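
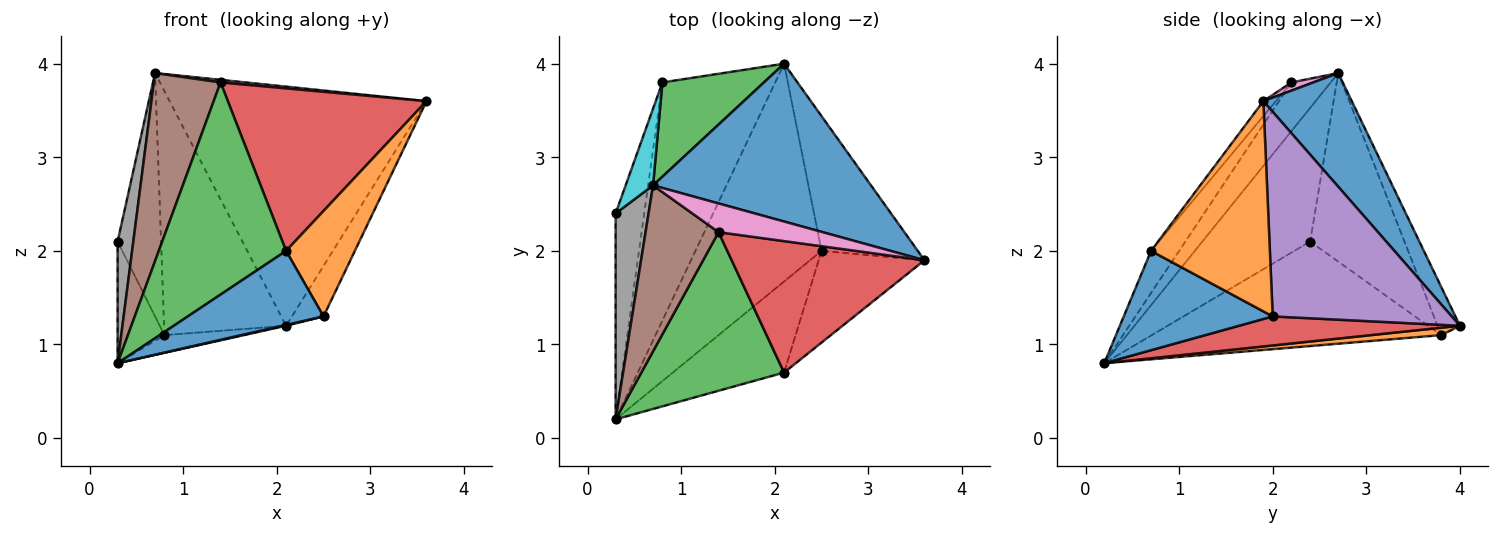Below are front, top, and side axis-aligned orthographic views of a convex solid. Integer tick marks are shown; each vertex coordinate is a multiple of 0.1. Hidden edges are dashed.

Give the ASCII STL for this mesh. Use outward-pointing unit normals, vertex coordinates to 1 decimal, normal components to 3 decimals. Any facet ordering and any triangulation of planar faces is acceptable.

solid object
 facet normal 0.276 0.802 0.529
  outer loop
   vertex 0.7 2.7 3.9
   vertex 3.6 1.9 3.6
   vertex 2.1 4.0 1.2
  endloop
 endfacet
 facet normal 0.065 0.074 -0.995
  outer loop
   vertex 0.8 3.8 1.1
   vertex 2.1 4.0 1.2
   vertex 0.3 0.2 0.8
  endloop
 endfacet
 facet normal -0.169 0.919 0.355
  outer loop
   vertex 0.8 3.8 1.1
   vertex 0.7 2.7 3.9
   vertex 2.1 4.0 1.2
  endloop
 endfacet
 facet normal 0.225 -0.004 -0.974
  outer loop
   vertex 2.5 2.0 1.3
   vertex 0.3 0.2 0.8
   vertex 2.1 4.0 1.2
  endloop
 endfacet
 facet normal 0.894 0.158 -0.420
  outer loop
   vertex 2.5 2.0 1.3
   vertex 2.1 4.0 1.2
   vertex 3.6 1.9 3.6
  endloop
 endfacet
 facet normal -0.404 -0.686 0.605
  outer loop
   vertex 1.4 2.2 3.8
   vertex 0.7 2.7 3.9
   vertex 0.3 0.2 0.8
  endloop
 endfacet
 facet normal 0.078 -0.089 0.993
  outer loop
   vertex 1.4 2.2 3.8
   vertex 3.6 1.9 3.6
   vertex 0.7 2.7 3.9
  endloop
 endfacet
 facet normal -0.961 -0.140 0.237
  outer loop
   vertex 0.3 2.4 2.1
   vertex 0.3 0.2 0.8
   vertex 0.7 2.7 3.9
  endloop
 endfacet
 facet normal -0.953 0.154 -0.261
  outer loop
   vertex 0.3 2.4 2.1
   vertex 0.8 3.8 1.1
   vertex 0.3 0.2 0.8
  endloop
 endfacet
 facet normal -0.900 0.415 0.131
  outer loop
   vertex 0.3 2.4 2.1
   vertex 0.7 2.7 3.9
   vertex 0.8 3.8 1.1
  endloop
 endfacet
 facet normal 0.569 -0.519 -0.638
  outer loop
   vertex 2.1 0.7 2.0
   vertex 0.3 0.2 0.8
   vertex 2.5 2.0 1.3
  endloop
 endfacet
 facet normal 0.793 -0.459 -0.399
  outer loop
   vertex 2.1 0.7 2.0
   vertex 2.5 2.0 1.3
   vertex 3.6 1.9 3.6
  endloop
 endfacet
 facet normal -0.174 -0.789 0.590
  outer loop
   vertex 2.1 0.7 2.0
   vertex 1.4 2.2 3.8
   vertex 0.3 0.2 0.8
  endloop
 endfacet
 facet normal -0.049 -0.777 0.628
  outer loop
   vertex 2.1 0.7 2.0
   vertex 3.6 1.9 3.6
   vertex 1.4 2.2 3.8
  endloop
 endfacet
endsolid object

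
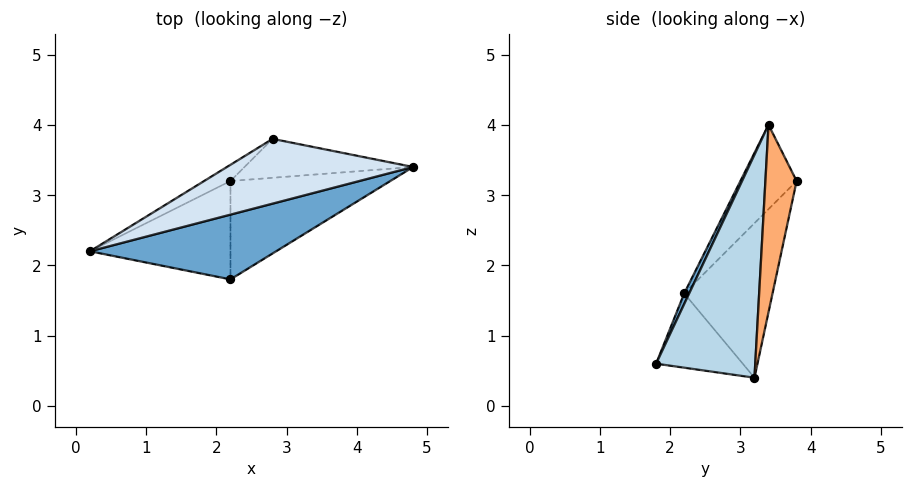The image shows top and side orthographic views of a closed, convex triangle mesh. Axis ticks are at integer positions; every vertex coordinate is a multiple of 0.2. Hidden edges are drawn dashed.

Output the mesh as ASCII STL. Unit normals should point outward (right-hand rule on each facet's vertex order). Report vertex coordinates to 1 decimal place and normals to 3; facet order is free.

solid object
 facet normal 0.023 -0.911 0.411
  outer loop
   vertex 2.2 1.8 0.6
   vertex 4.8 3.4 4.0
   vertex 0.2 2.2 1.6
  endloop
 endfacet
 facet normal -0.464 -0.125 -0.877
  outer loop
   vertex 2.2 3.2 0.4
   vertex 2.2 1.8 0.6
   vertex 0.2 2.2 1.6
  endloop
 endfacet
 facet normal 0.810 -0.083 -0.580
  outer loop
   vertex 2.2 3.2 0.4
   vertex 4.8 3.4 4.0
   vertex 2.2 1.8 0.6
  endloop
 endfacet
 facet normal -0.401 -0.234 0.886
  outer loop
   vertex 2.8 3.8 3.2
   vertex 0.2 2.2 1.6
   vertex 4.8 3.4 4.0
  endloop
 endfacet
 facet normal -0.485 0.871 -0.083
  outer loop
   vertex 2.8 3.8 3.2
   vertex 2.2 3.2 0.4
   vertex 0.2 2.2 1.6
  endloop
 endfacet
 facet normal 0.288 0.922 -0.259
  outer loop
   vertex 2.8 3.8 3.2
   vertex 4.8 3.4 4.0
   vertex 2.2 3.2 0.4
  endloop
 endfacet
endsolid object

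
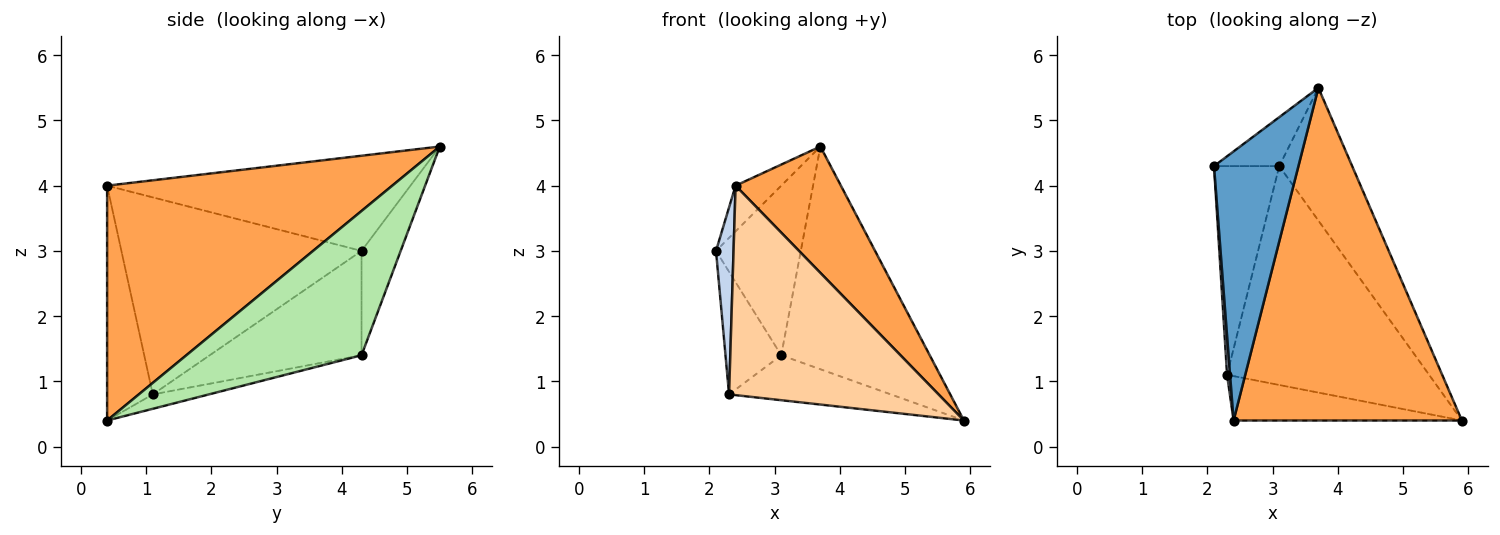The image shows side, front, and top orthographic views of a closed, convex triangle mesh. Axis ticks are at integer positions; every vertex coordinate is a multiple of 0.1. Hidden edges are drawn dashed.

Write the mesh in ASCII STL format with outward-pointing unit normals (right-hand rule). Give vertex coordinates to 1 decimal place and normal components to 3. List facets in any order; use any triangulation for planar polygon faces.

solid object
 facet normal -0.743 0.112 0.659
  outer loop
   vertex 2.4 0.4 4.0
   vertex 3.7 5.5 4.6
   vertex 2.1 4.3 3.0
  endloop
 endfacet
 facet normal -0.997 -0.073 0.015
  outer loop
   vertex 2.4 0.4 4.0
   vertex 2.1 4.3 3.0
   vertex 2.3 1.1 0.8
  endloop
 endfacet
 facet normal 0.693 -0.256 0.674
  outer loop
   vertex 2.4 0.4 4.0
   vertex 5.9 0.4 0.4
   vertex 3.7 5.5 4.6
  endloop
 endfacet
 facet normal -0.209 -0.957 -0.203
  outer loop
   vertex 2.4 0.4 4.0
   vertex 2.3 1.1 0.8
   vertex 5.9 0.4 0.4
  endloop
 endfacet
 facet normal -0.405 0.878 -0.253
  outer loop
   vertex 3.1 4.3 1.4
   vertex 2.1 4.3 3.0
   vertex 3.7 5.5 4.6
  endloop
 endfacet
 facet normal 0.712 0.603 -0.360
  outer loop
   vertex 3.1 4.3 1.4
   vertex 3.7 5.5 4.6
   vertex 5.9 0.4 0.4
  endloop
 endfacet
 facet normal -0.810 0.297 -0.506
  outer loop
   vertex 3.1 4.3 1.4
   vertex 2.3 1.1 0.8
   vertex 2.1 4.3 3.0
  endloop
 endfacet
 facet normal -0.070 0.201 -0.977
  outer loop
   vertex 3.1 4.3 1.4
   vertex 5.9 0.4 0.4
   vertex 2.3 1.1 0.8
  endloop
 endfacet
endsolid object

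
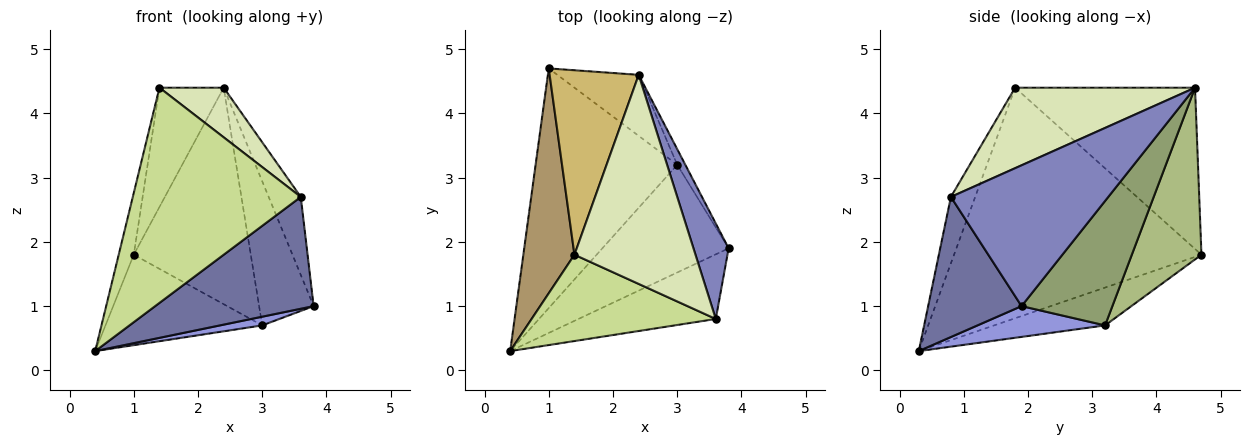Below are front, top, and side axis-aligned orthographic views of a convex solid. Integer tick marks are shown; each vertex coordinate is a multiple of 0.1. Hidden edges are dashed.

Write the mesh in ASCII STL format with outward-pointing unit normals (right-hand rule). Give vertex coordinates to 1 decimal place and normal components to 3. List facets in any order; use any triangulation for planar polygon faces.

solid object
 facet normal 0.455 -0.771 -0.446
  outer loop
   vertex 3.6 0.8 2.7
   vertex 0.4 0.3 0.3
   vertex 3.8 1.9 1.0
  endloop
 endfacet
 facet normal 0.952 0.194 0.238
  outer loop
   vertex 3.6 0.8 2.7
   vertex 3.8 1.9 1.0
   vertex 2.4 4.6 4.4
  endloop
 endfacet
 facet normal 0.236 -0.078 -0.969
  outer loop
   vertex 3.0 3.2 0.7
   vertex 3.8 1.9 1.0
   vertex 0.4 0.3 0.3
  endloop
 endfacet
 facet normal -0.242 0.342 -0.908
  outer loop
   vertex 3.0 3.2 0.7
   vertex 0.4 0.3 0.3
   vertex 1.0 4.7 1.8
  endloop
 endfacet
 facet normal 0.856 0.514 -0.056
  outer loop
   vertex 3.0 3.2 0.7
   vertex 2.4 4.6 4.4
   vertex 3.8 1.9 1.0
  endloop
 endfacet
 facet normal 0.497 0.835 -0.235
  outer loop
   vertex 3.0 3.2 0.7
   vertex 1.0 4.7 1.8
   vertex 2.4 4.6 4.4
  endloop
 endfacet
 facet normal -0.133 -0.920 0.369
  outer loop
   vertex 1.4 1.8 4.4
   vertex 0.4 0.3 0.3
   vertex 3.6 0.8 2.7
  endloop
 endfacet
 facet normal 0.543 -0.194 0.817
  outer loop
   vertex 1.4 1.8 4.4
   vertex 3.6 0.8 2.7
   vertex 2.4 4.6 4.4
  endloop
 endfacet
 facet normal -0.975 0.059 0.216
  outer loop
   vertex 1.4 1.8 4.4
   vertex 1.0 4.7 1.8
   vertex 0.4 0.3 0.3
  endloop
 endfacet
 facet normal -0.836 0.298 0.461
  outer loop
   vertex 1.4 1.8 4.4
   vertex 2.4 4.6 4.4
   vertex 1.0 4.7 1.8
  endloop
 endfacet
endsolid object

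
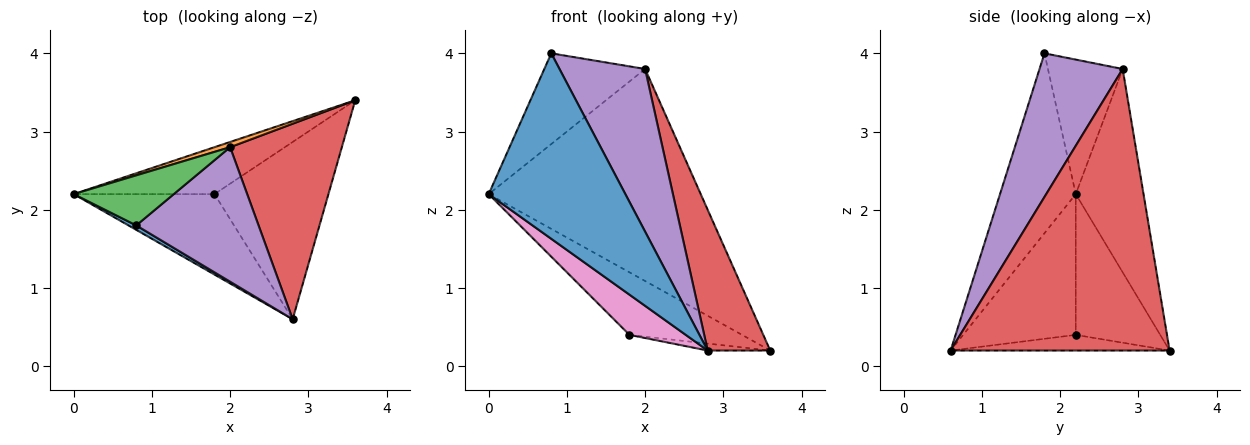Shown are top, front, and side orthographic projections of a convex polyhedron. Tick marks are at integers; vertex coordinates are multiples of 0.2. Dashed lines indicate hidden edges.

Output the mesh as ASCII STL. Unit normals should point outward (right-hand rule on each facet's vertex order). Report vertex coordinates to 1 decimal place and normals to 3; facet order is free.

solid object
 facet normal -0.485 -0.874 0.021
  outer loop
   vertex 0.8 1.8 4.0
   vertex 0.0 2.2 2.2
   vertex 2.8 0.6 0.2
  endloop
 endfacet
 facet normal -0.304 0.952 0.023
  outer loop
   vertex 2.0 2.8 3.8
   vertex 3.6 3.4 0.2
   vertex 0.0 2.2 2.2
  endloop
 endfacet
 facet normal -0.544 0.734 0.405
  outer loop
   vertex 2.0 2.8 3.8
   vertex 0.0 2.2 2.2
   vertex 0.8 1.8 4.0
  endloop
 endfacet
 facet normal 0.898 -0.257 0.356
  outer loop
   vertex 2.0 2.8 3.8
   vertex 2.8 0.6 0.2
   vertex 3.6 3.4 0.2
  endloop
 endfacet
 facet normal 0.599 -0.617 0.510
  outer loop
   vertex 2.0 2.8 3.8
   vertex 0.8 1.8 4.0
   vertex 2.8 0.6 0.2
  endloop
 endfacet
 facet normal -0.514 0.686 -0.514
  outer loop
   vertex 1.8 2.2 0.4
   vertex 0.0 2.2 2.2
   vertex 3.6 3.4 0.2
  endloop
 endfacet
 facet normal -0.667 -0.333 -0.667
  outer loop
   vertex 1.8 2.2 0.4
   vertex 2.8 0.6 0.2
   vertex 0.0 2.2 2.2
  endloop
 endfacet
 facet normal -0.136 0.039 -0.990
  outer loop
   vertex 1.8 2.2 0.4
   vertex 3.6 3.4 0.2
   vertex 2.8 0.6 0.2
  endloop
 endfacet
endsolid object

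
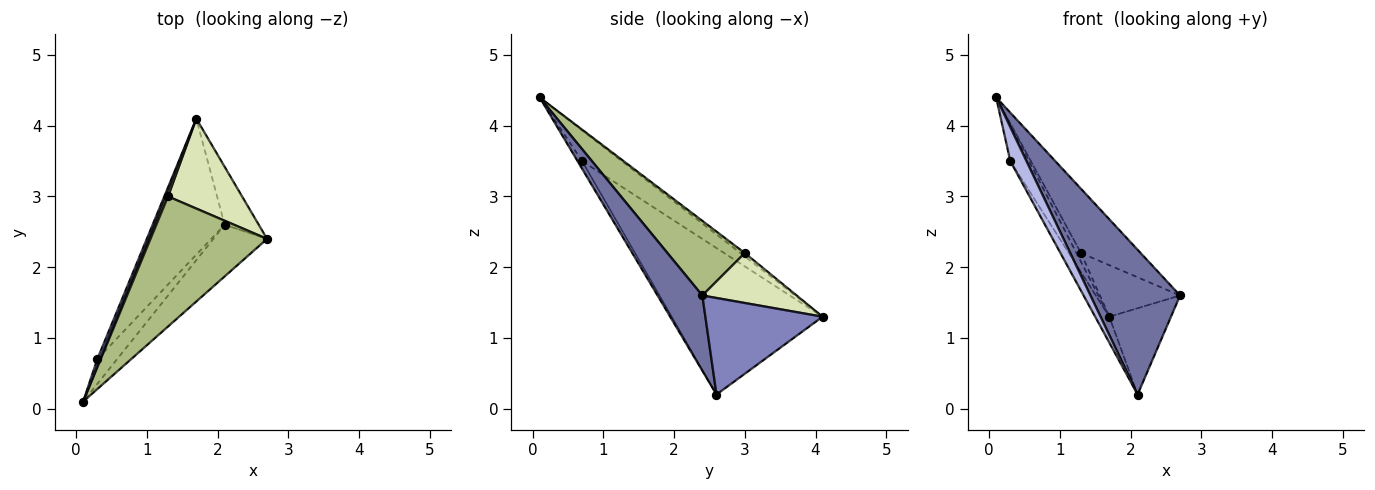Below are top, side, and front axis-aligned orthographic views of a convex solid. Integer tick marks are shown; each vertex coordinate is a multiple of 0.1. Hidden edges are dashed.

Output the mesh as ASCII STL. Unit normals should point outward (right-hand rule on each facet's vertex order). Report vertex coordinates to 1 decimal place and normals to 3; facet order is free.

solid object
 facet normal 0.426 -0.852 -0.304
  outer loop
   vertex 2.1 2.6 0.2
   vertex 2.7 2.4 1.6
   vertex 0.1 0.1 4.4
  endloop
 endfacet
 facet normal 0.845 0.444 -0.299
  outer loop
   vertex 2.1 2.6 0.2
   vertex 1.7 4.1 1.3
   vertex 2.7 2.4 1.6
  endloop
 endfacet
 facet normal -0.901 0.425 0.083
  outer loop
   vertex 0.3 0.7 3.5
   vertex 0.1 0.1 4.4
   vertex 1.7 4.1 1.3
  endloop
 endfacet
 facet normal -0.222 -0.788 -0.575
  outer loop
   vertex 0.3 0.7 3.5
   vertex 2.1 2.6 0.2
   vertex 0.1 0.1 4.4
  endloop
 endfacet
 facet normal -0.894 0.084 -0.440
  outer loop
   vertex 0.3 0.7 3.5
   vertex 1.7 4.1 1.3
   vertex 2.1 2.6 0.2
  endloop
 endfacet
 facet normal 0.498 0.384 0.778
  outer loop
   vertex 1.3 3.0 2.2
   vertex 0.1 0.1 4.4
   vertex 2.7 2.4 1.6
  endloop
 endfacet
 facet normal -0.596 0.627 0.502
  outer loop
   vertex 1.3 3.0 2.2
   vertex 1.7 4.1 1.3
   vertex 0.1 0.1 4.4
  endloop
 endfacet
 facet normal 0.505 0.429 0.749
  outer loop
   vertex 1.3 3.0 2.2
   vertex 2.7 2.4 1.6
   vertex 1.7 4.1 1.3
  endloop
 endfacet
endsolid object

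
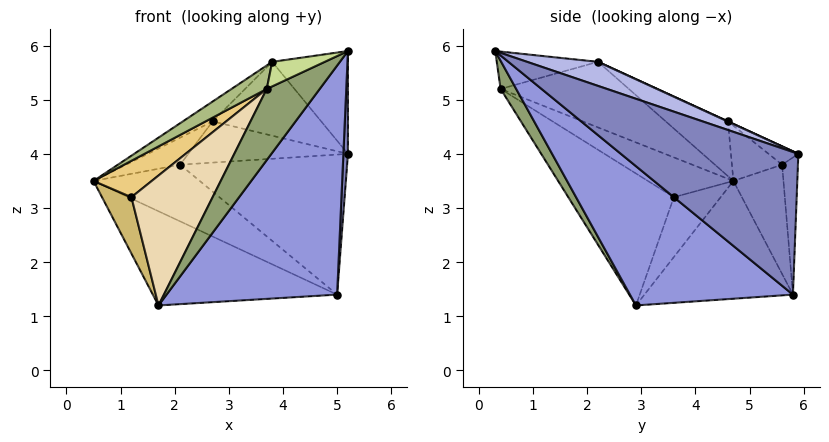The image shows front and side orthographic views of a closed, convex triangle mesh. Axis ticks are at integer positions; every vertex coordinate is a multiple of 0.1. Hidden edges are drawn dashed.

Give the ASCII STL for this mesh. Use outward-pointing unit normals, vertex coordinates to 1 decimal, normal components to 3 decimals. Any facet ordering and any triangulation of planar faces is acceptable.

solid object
 facet normal -0.458 0.568 -0.684
  outer loop
   vertex 5.0 5.8 1.4
   vertex 1.7 2.9 1.2
   vertex 0.5 4.7 3.5
  endloop
 endfacet
 facet normal 0.997 -0.026 -0.076
  outer loop
   vertex 5.0 5.8 1.4
   vertex 5.2 5.9 4.0
   vertex 5.2 0.3 5.9
  endloop
 endfacet
 facet normal 0.510 -0.534 -0.675
  outer loop
   vertex 5.0 5.8 1.4
   vertex 5.2 0.3 5.9
   vertex 1.7 2.9 1.2
  endloop
 endfacet
 facet normal 0.288 0.308 0.907
  outer loop
   vertex 3.8 2.2 5.7
   vertex 5.2 0.3 5.9
   vertex 5.2 5.9 4.0
  endloop
 endfacet
 facet normal 0.226 -0.771 -0.595
  outer loop
   vertex 3.7 0.4 5.2
   vertex 1.7 2.9 1.2
   vertex 5.2 0.3 5.9
  endloop
 endfacet
 facet normal -0.634 -0.174 0.753
  outer loop
   vertex 3.7 0.4 5.2
   vertex 3.8 2.2 5.7
   vertex 0.5 4.7 3.5
  endloop
 endfacet
 facet normal -0.425 -0.220 0.878
  outer loop
   vertex 3.7 0.4 5.2
   vertex 5.2 0.3 5.9
   vertex 3.8 2.2 5.7
  endloop
 endfacet
 facet normal -0.430 0.206 0.879
  outer loop
   vertex 2.7 4.6 4.6
   vertex 0.5 4.7 3.5
   vertex 3.8 2.2 5.7
  endloop
 endfacet
 facet normal 0.001 0.417 0.909
  outer loop
   vertex 2.7 4.6 4.6
   vertex 3.8 2.2 5.7
   vertex 5.2 5.9 4.0
  endloop
 endfacet
 facet normal -0.847 -0.532 -0.026
  outer loop
   vertex 1.2 3.6 3.2
   vertex 0.5 4.7 3.5
   vertex 1.7 2.9 1.2
  endloop
 endfacet
 facet normal -0.820 -0.558 0.132
  outer loop
   vertex 1.2 3.6 3.2
   vertex 3.7 0.4 5.2
   vertex 0.5 4.7 3.5
  endloop
 endfacet
 facet normal -0.793 -0.610 0.015
  outer loop
   vertex 1.2 3.6 3.2
   vertex 1.7 2.9 1.2
   vertex 3.7 0.4 5.2
  endloop
 endfacet
 facet normal -0.390 0.421 0.819
  outer loop
   vertex 2.1 5.6 3.8
   vertex 0.5 4.7 3.5
   vertex 2.7 4.6 4.6
  endloop
 endfacet
 facet normal -0.108 0.581 0.807
  outer loop
   vertex 2.1 5.6 3.8
   vertex 2.7 4.6 4.6
   vertex 5.2 5.9 4.0
  endloop
 endfacet
 facet normal -0.390 0.828 -0.403
  outer loop
   vertex 2.1 5.6 3.8
   vertex 5.0 5.8 1.4
   vertex 0.5 4.7 3.5
  endloop
 endfacet
 facet normal -0.094 0.995 -0.031
  outer loop
   vertex 2.1 5.6 3.8
   vertex 5.2 5.9 4.0
   vertex 5.0 5.8 1.4
  endloop
 endfacet
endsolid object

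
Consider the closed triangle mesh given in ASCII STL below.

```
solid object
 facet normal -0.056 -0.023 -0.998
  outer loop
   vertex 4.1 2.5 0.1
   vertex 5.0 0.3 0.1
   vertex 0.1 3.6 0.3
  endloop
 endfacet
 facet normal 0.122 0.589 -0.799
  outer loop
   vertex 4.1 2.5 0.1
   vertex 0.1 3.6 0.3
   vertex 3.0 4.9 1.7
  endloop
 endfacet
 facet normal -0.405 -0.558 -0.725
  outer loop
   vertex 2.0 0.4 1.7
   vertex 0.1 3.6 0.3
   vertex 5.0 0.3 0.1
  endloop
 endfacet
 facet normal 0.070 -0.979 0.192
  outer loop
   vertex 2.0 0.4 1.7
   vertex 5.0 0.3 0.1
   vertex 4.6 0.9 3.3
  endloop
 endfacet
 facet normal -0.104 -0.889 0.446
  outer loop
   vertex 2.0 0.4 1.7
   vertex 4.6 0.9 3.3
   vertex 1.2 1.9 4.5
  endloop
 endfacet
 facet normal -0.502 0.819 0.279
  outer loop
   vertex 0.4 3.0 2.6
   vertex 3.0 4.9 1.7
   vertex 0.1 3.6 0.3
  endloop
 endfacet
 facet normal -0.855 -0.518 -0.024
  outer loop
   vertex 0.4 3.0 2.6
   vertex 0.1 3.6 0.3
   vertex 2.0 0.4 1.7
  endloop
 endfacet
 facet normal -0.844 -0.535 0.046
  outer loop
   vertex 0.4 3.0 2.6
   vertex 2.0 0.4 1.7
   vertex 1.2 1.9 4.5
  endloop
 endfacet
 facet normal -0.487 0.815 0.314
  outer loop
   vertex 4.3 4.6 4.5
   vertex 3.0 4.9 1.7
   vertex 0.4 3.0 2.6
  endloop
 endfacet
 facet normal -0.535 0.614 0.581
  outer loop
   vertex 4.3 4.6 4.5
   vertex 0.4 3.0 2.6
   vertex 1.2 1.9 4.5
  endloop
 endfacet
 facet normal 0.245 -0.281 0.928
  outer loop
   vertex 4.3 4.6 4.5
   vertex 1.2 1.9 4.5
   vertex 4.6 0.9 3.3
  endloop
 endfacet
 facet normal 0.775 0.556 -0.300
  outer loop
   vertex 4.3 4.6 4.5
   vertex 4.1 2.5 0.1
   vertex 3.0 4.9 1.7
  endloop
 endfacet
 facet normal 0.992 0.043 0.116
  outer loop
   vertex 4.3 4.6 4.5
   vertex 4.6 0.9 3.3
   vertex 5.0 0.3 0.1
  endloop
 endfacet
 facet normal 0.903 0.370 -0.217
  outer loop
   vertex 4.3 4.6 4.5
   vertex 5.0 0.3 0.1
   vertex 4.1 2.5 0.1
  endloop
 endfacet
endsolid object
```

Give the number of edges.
21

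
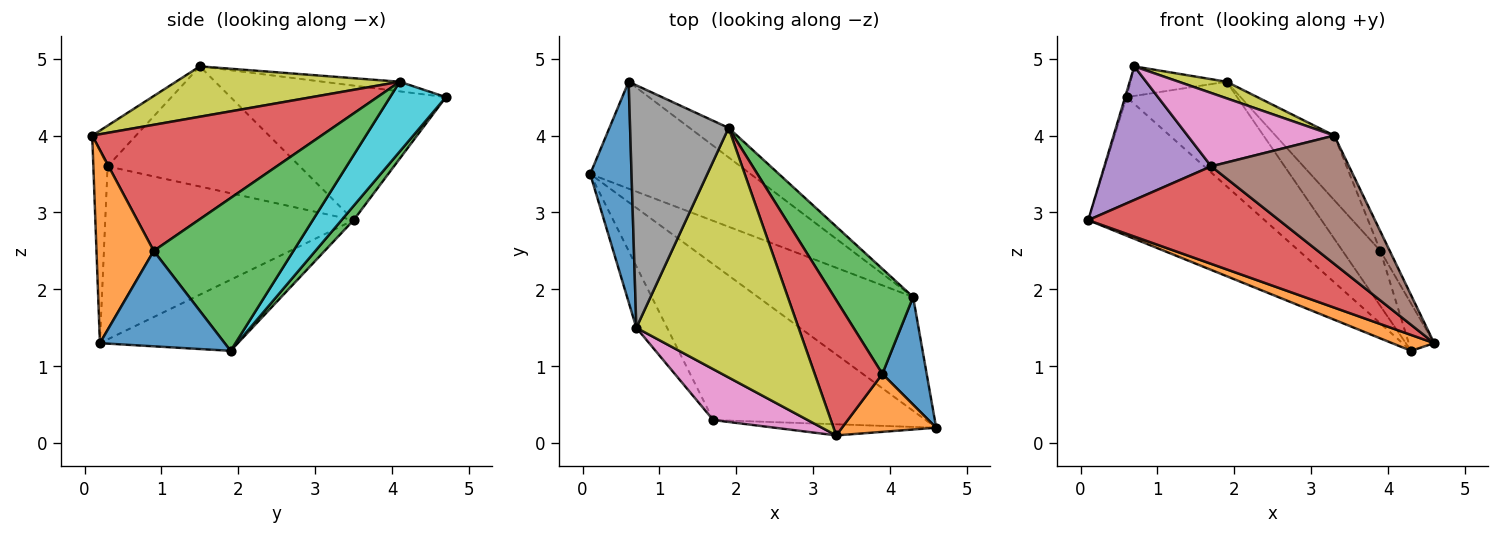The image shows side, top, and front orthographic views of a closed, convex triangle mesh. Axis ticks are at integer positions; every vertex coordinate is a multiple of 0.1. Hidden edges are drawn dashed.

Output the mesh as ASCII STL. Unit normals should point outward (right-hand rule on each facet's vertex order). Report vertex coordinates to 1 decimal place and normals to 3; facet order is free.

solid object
 facet normal -0.956 0.007 0.294
  outer loop
   vertex 0.7 1.5 4.9
   vertex 0.6 4.7 4.5
   vertex 0.1 3.5 2.9
  endloop
 endfacet
 facet normal -0.413 -0.126 -0.902
  outer loop
   vertex 4.3 1.9 1.2
   vertex 4.6 0.2 1.3
   vertex 0.1 3.5 2.9
  endloop
 endfacet
 facet normal 0.054 0.791 -0.610
  outer loop
   vertex 4.3 1.9 1.2
   vertex 0.1 3.5 2.9
   vertex 0.6 4.7 4.5
  endloop
 endfacet
 facet normal -0.568 -0.437 -0.697
  outer loop
   vertex 1.7 0.3 3.6
   vertex 0.1 3.5 2.9
   vertex 4.6 0.2 1.3
  endloop
 endfacet
 facet normal -0.853 -0.474 -0.218
  outer loop
   vertex 1.7 0.3 3.6
   vertex 0.7 1.5 4.9
   vertex 0.1 3.5 2.9
  endloop
 endfacet
 facet normal -0.102 -0.991 -0.086
  outer loop
   vertex 3.3 0.1 4.0
   vertex 1.7 0.3 3.6
   vertex 4.6 0.2 1.3
  endloop
 endfacet
 facet normal -0.238 -0.798 0.554
  outer loop
   vertex 3.3 0.1 4.0
   vertex 0.7 1.5 4.9
   vertex 1.7 0.3 3.6
  endloop
 endfacet
 facet normal -0.096 0.120 0.988
  outer loop
   vertex 1.9 4.1 4.7
   vertex 0.6 4.7 4.5
   vertex 0.7 1.5 4.9
  endloop
 endfacet
 facet normal 0.296 -0.063 0.953
  outer loop
   vertex 1.9 4.1 4.7
   vertex 0.7 1.5 4.9
   vertex 3.3 0.1 4.0
  endloop
 endfacet
 facet normal 0.437 0.866 -0.244
  outer loop
   vertex 1.9 4.1 4.7
   vertex 4.3 1.9 1.2
   vertex 0.6 4.7 4.5
  endloop
 endfacet
 facet normal 0.892 0.182 0.414
  outer loop
   vertex 3.9 0.9 2.5
   vertex 4.6 0.2 1.3
   vertex 4.3 1.9 1.2
  endloop
 endfacet
 facet normal 0.889 0.146 0.434
  outer loop
   vertex 3.9 0.9 2.5
   vertex 3.3 0.1 4.0
   vertex 4.6 0.2 1.3
  endloop
 endfacet
 facet normal 0.864 0.234 0.446
  outer loop
   vertex 3.9 0.9 2.5
   vertex 4.3 1.9 1.2
   vertex 1.9 4.1 4.7
  endloop
 endfacet
 facet normal 0.860 0.220 0.461
  outer loop
   vertex 3.9 0.9 2.5
   vertex 1.9 4.1 4.7
   vertex 3.3 0.1 4.0
  endloop
 endfacet
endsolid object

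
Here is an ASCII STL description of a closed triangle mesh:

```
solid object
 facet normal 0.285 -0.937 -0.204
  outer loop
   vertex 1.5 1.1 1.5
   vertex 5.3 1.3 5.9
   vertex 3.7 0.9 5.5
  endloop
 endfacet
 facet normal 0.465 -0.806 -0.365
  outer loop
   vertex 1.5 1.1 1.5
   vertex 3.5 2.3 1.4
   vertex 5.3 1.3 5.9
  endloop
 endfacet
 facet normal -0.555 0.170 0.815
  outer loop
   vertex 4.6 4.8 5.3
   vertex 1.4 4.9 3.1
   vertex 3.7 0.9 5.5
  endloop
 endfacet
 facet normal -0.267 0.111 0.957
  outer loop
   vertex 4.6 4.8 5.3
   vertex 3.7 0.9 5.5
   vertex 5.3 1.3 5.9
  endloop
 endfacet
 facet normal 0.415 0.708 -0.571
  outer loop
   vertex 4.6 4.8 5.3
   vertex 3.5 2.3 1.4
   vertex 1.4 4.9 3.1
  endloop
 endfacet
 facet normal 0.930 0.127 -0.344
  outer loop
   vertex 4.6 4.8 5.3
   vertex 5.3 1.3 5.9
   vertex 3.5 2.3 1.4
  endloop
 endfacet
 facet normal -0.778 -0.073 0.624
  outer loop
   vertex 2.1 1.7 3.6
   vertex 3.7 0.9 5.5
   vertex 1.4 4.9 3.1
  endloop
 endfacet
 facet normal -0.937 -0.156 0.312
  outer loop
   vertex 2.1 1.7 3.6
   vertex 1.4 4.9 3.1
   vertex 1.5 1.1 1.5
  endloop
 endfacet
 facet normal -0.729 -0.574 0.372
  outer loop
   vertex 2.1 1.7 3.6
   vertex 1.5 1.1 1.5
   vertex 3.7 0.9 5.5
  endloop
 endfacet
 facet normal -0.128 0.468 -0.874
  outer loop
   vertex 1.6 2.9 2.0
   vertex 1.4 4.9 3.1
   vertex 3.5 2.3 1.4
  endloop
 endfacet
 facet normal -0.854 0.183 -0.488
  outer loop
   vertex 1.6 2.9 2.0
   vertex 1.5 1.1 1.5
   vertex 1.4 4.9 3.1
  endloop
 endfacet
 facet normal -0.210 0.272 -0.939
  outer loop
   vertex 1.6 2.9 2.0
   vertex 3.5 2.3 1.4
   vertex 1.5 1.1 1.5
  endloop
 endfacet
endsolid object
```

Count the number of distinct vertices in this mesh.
8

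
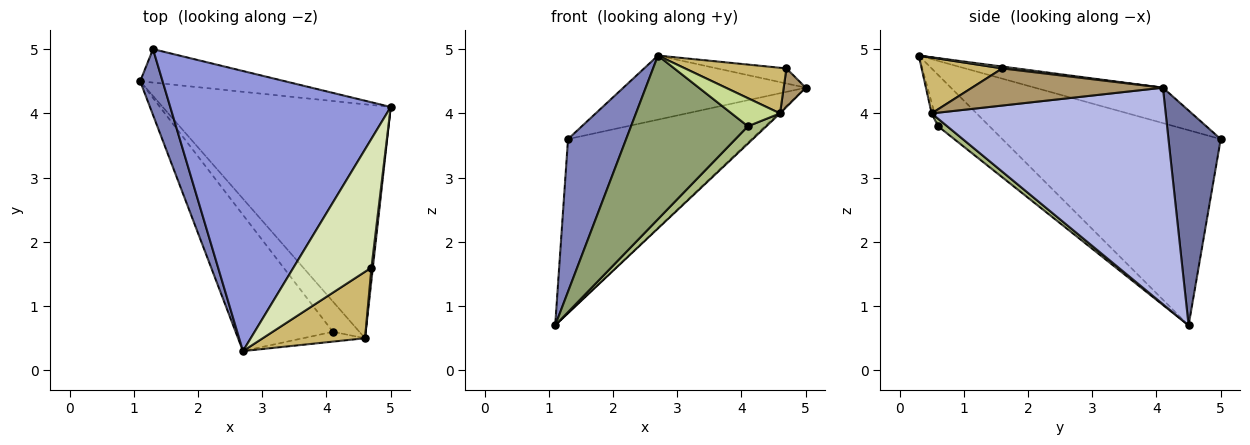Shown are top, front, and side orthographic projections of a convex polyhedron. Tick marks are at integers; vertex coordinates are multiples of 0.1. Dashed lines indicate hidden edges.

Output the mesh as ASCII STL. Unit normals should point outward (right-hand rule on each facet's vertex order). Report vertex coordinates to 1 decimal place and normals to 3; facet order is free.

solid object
 facet normal 0.269 0.946 -0.182
  outer loop
   vertex 1.3 5.0 3.6
   vertex 5.0 4.1 4.4
   vertex 1.1 4.5 0.7
  endloop
 endfacet
 facet normal -0.960 -0.256 0.110
  outer loop
   vertex 1.3 5.0 3.6
   vertex 1.1 4.5 0.7
   vertex 2.7 0.3 4.9
  endloop
 endfacet
 facet normal -0.155 0.220 0.963
  outer loop
   vertex 1.3 5.0 3.6
   vertex 2.7 0.3 4.9
   vertex 5.0 4.1 4.4
  endloop
 endfacet
 facet normal 0.688 0.004 -0.725
  outer loop
   vertex 4.6 0.5 4.0
   vertex 1.1 4.5 0.7
   vertex 5.0 4.1 4.4
  endloop
 endfacet
 facet normal -0.320 -0.728 -0.606
  outer loop
   vertex 4.1 0.6 3.8
   vertex 2.7 0.3 4.9
   vertex 1.1 4.5 0.7
  endloop
 endfacet
 facet normal 0.240 -0.484 -0.841
  outer loop
   vertex 4.1 0.6 3.8
   vertex 1.1 4.5 0.7
   vertex 4.6 0.5 4.0
  endloop
 endfacet
 facet normal -0.057 -0.943 -0.329
  outer loop
   vertex 4.1 0.6 3.8
   vertex 4.6 0.5 4.0
   vertex 2.7 0.3 4.9
  endloop
 endfacet
 facet normal 0.024 0.116 0.993
  outer loop
   vertex 4.7 1.6 4.7
   vertex 5.0 4.1 4.4
   vertex 2.7 0.3 4.9
  endloop
 endfacet
 facet normal 0.993 -0.115 0.038
  outer loop
   vertex 4.7 1.6 4.7
   vertex 4.6 0.5 4.0
   vertex 5.0 4.1 4.4
  endloop
 endfacet
 facet normal 0.410 -0.516 0.752
  outer loop
   vertex 4.7 1.6 4.7
   vertex 2.7 0.3 4.9
   vertex 4.6 0.5 4.0
  endloop
 endfacet
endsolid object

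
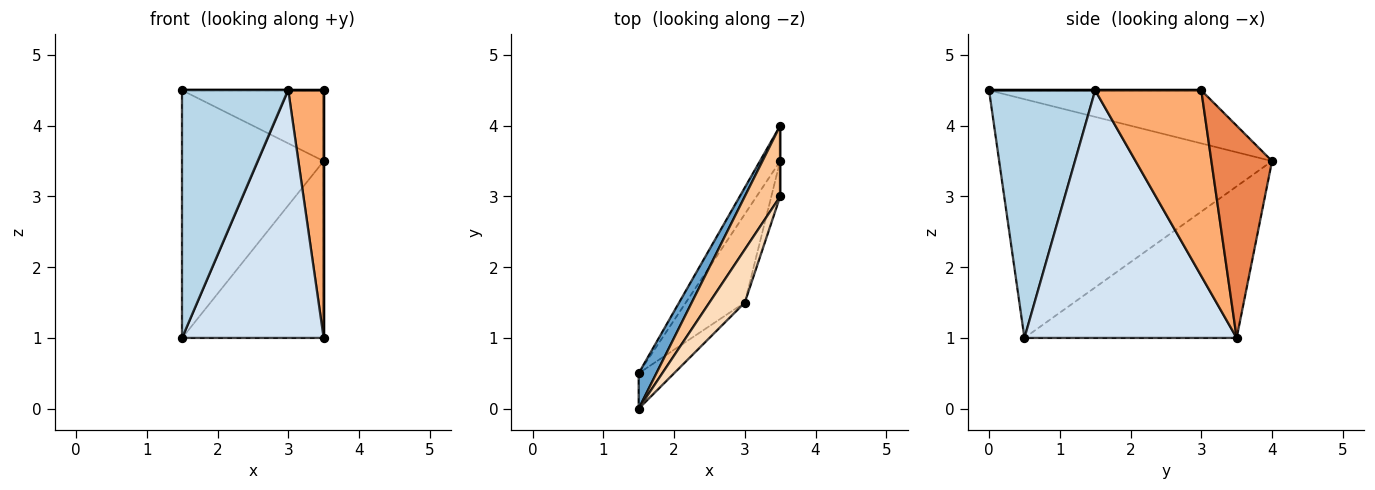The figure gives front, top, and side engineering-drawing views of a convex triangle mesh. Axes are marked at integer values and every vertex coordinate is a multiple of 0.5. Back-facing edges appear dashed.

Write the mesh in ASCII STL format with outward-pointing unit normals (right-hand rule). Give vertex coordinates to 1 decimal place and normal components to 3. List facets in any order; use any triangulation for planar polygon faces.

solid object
 facet normal -0.886 0.459 0.066
  outer loop
   vertex 1.5 0.5 1.0
   vertex 1.5 0.0 4.5
   vertex 3.5 4.0 3.5
  endloop
 endfacet
 facet normal -0.827 0.551 -0.110
  outer loop
   vertex 1.5 0.5 1.0
   vertex 3.5 4.0 3.5
   vertex 3.5 3.5 1.0
  endloop
 endfacet
 facet normal 0.704 -0.704 -0.101
  outer loop
   vertex 3.0 1.5 4.5
   vertex 1.5 0.0 4.5
   vertex 1.5 0.5 1.0
  endloop
 endfacet
 facet normal 0.816 -0.544 -0.194
  outer loop
   vertex 3.0 1.5 4.5
   vertex 1.5 0.5 1.0
   vertex 3.5 3.5 1.0
  endloop
 endfacet
 facet normal 1.000 0.000 0.000
  outer loop
   vertex 3.5 3.0 4.5
   vertex 3.5 3.5 1.0
   vertex 3.5 4.0 3.5
  endloop
 endfacet
 facet normal 0.948 -0.316 -0.045
  outer loop
   vertex 3.5 3.0 4.5
   vertex 3.0 1.5 4.5
   vertex 3.5 3.5 1.0
  endloop
 endfacet
 facet normal -0.728 0.485 0.485
  outer loop
   vertex 3.5 3.0 4.5
   vertex 3.5 4.0 3.5
   vertex 1.5 0.0 4.5
  endloop
 endfacet
 facet normal 0.000 0.000 1.000
  outer loop
   vertex 3.5 3.0 4.5
   vertex 1.5 0.0 4.5
   vertex 3.0 1.5 4.5
  endloop
 endfacet
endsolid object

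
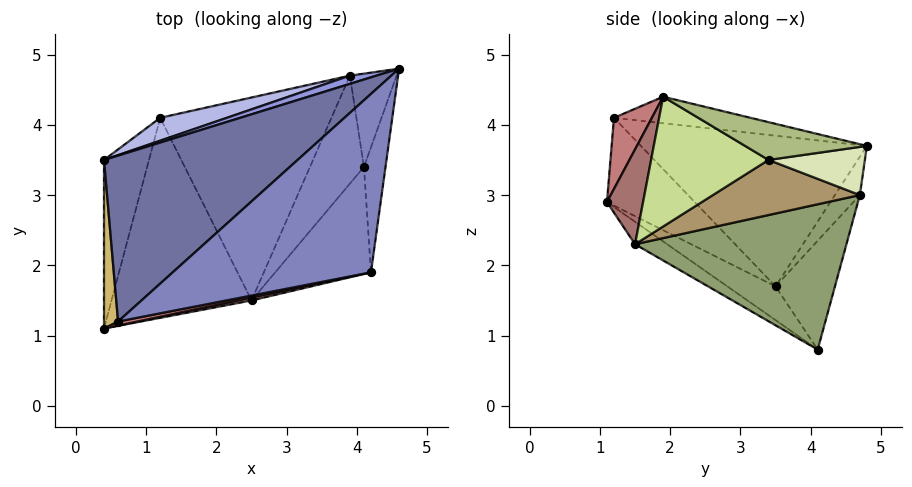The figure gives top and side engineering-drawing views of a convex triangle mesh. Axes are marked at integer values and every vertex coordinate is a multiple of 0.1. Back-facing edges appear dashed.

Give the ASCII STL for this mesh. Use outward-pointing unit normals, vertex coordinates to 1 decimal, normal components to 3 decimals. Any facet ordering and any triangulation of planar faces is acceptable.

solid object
 facet normal -0.487 0.610 0.625
  outer loop
   vertex 0.6 1.2 4.1
   vertex 4.6 4.8 3.7
   vertex 0.4 3.5 1.7
  endloop
 endfacet
 facet normal -0.128 0.249 0.960
  outer loop
   vertex 0.6 1.2 4.1
   vertex 4.2 1.9 4.4
   vertex 4.6 4.8 3.7
  endloop
 endfacet
 facet normal -0.402 0.872 0.278
  outer loop
   vertex 3.9 4.7 3.0
   vertex 0.4 3.5 1.7
   vertex 4.6 4.8 3.7
  endloop
 endfacet
 facet normal -0.394 0.887 0.241
  outer loop
   vertex 3.9 4.7 3.0
   vertex 1.2 4.1 0.8
   vertex 0.4 3.5 1.7
  endloop
 endfacet
 facet normal 0.643 -0.116 -0.757
  outer loop
   vertex 3.9 4.7 3.0
   vertex 2.5 1.5 2.3
   vertex 1.2 4.1 0.8
  endloop
 endfacet
 facet normal 0.845 -0.233 -0.482
  outer loop
   vertex 4.1 3.4 3.5
   vertex 4.6 4.8 3.7
   vertex 4.2 1.9 4.4
  endloop
 endfacet
 facet normal 0.770 -0.290 -0.568
  outer loop
   vertex 4.1 3.4 3.5
   vertex 4.2 1.9 4.4
   vertex 2.5 1.5 2.3
  endloop
 endfacet
 facet normal 0.710 -0.155 -0.687
  outer loop
   vertex 4.1 3.4 3.5
   vertex 3.9 4.7 3.0
   vertex 4.6 4.8 3.7
  endloop
 endfacet
 facet normal 0.705 -0.157 -0.691
  outer loop
   vertex 4.1 3.4 3.5
   vertex 2.5 1.5 2.3
   vertex 3.9 4.7 3.0
  endloop
 endfacet
 facet normal -0.984 0.079 0.157
  outer loop
   vertex 0.4 1.1 2.9
   vertex 0.6 1.2 4.1
   vertex 0.4 3.5 1.7
  endloop
 endfacet
 facet normal -0.557 -0.371 -0.743
  outer loop
   vertex 0.4 1.1 2.9
   vertex 0.4 3.5 1.7
   vertex 1.2 4.1 0.8
  endloop
 endfacet
 facet normal -0.133 -0.544 -0.828
  outer loop
   vertex 0.4 1.1 2.9
   vertex 1.2 4.1 0.8
   vertex 2.5 1.5 2.3
  endloop
 endfacet
 facet normal 0.195 -0.980 0.029
  outer loop
   vertex 0.4 1.1 2.9
   vertex 2.5 1.5 2.3
   vertex 4.2 1.9 4.4
  endloop
 endfacet
 facet normal 0.187 -0.981 0.051
  outer loop
   vertex 0.4 1.1 2.9
   vertex 4.2 1.9 4.4
   vertex 0.6 1.2 4.1
  endloop
 endfacet
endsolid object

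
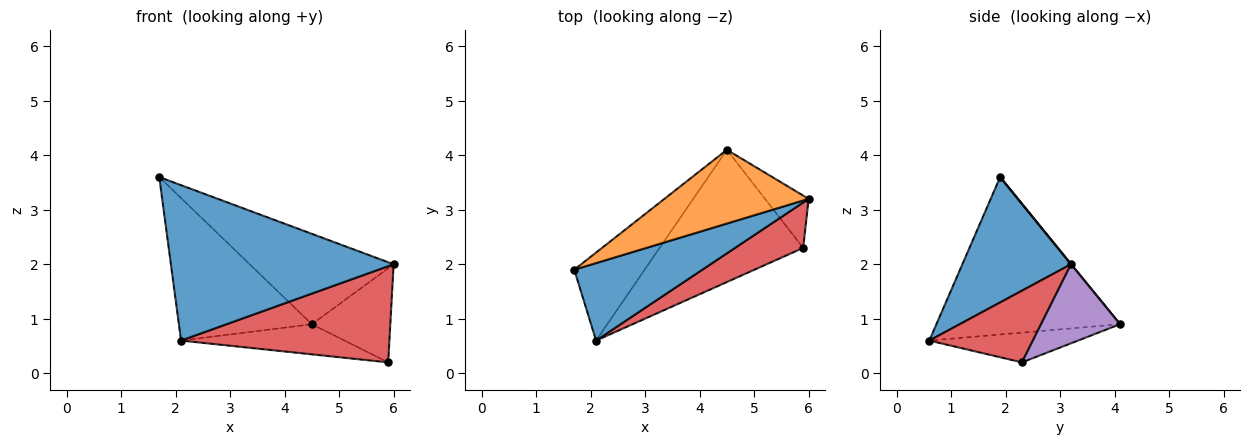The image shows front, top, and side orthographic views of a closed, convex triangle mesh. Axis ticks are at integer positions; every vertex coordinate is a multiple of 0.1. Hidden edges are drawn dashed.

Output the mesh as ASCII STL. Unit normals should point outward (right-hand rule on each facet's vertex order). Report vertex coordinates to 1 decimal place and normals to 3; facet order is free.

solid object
 facet normal 0.400 -0.820 0.409
  outer loop
   vertex 2.1 0.6 0.6
   vertex 6.0 3.2 2.0
   vertex 1.7 1.9 3.6
  endloop
 endfacet
 facet normal 0.001 0.775 0.632
  outer loop
   vertex 4.5 4.1 0.9
   vertex 1.7 1.9 3.6
   vertex 6.0 3.2 2.0
  endloop
 endfacet
 facet normal -0.762 0.551 -0.340
  outer loop
   vertex 4.5 4.1 0.9
   vertex 2.1 0.6 0.6
   vertex 1.7 1.9 3.6
  endloop
 endfacet
 facet normal 0.410 -0.825 0.390
  outer loop
   vertex 5.9 2.3 0.2
   vertex 6.0 3.2 2.0
   vertex 2.1 0.6 0.6
  endloop
 endfacet
 facet normal 0.661 0.656 -0.365
  outer loop
   vertex 5.9 2.3 0.2
   vertex 4.5 4.1 0.9
   vertex 6.0 3.2 2.0
  endloop
 endfacet
 facet normal -0.198 0.218 -0.956
  outer loop
   vertex 5.9 2.3 0.2
   vertex 2.1 0.6 0.6
   vertex 4.5 4.1 0.9
  endloop
 endfacet
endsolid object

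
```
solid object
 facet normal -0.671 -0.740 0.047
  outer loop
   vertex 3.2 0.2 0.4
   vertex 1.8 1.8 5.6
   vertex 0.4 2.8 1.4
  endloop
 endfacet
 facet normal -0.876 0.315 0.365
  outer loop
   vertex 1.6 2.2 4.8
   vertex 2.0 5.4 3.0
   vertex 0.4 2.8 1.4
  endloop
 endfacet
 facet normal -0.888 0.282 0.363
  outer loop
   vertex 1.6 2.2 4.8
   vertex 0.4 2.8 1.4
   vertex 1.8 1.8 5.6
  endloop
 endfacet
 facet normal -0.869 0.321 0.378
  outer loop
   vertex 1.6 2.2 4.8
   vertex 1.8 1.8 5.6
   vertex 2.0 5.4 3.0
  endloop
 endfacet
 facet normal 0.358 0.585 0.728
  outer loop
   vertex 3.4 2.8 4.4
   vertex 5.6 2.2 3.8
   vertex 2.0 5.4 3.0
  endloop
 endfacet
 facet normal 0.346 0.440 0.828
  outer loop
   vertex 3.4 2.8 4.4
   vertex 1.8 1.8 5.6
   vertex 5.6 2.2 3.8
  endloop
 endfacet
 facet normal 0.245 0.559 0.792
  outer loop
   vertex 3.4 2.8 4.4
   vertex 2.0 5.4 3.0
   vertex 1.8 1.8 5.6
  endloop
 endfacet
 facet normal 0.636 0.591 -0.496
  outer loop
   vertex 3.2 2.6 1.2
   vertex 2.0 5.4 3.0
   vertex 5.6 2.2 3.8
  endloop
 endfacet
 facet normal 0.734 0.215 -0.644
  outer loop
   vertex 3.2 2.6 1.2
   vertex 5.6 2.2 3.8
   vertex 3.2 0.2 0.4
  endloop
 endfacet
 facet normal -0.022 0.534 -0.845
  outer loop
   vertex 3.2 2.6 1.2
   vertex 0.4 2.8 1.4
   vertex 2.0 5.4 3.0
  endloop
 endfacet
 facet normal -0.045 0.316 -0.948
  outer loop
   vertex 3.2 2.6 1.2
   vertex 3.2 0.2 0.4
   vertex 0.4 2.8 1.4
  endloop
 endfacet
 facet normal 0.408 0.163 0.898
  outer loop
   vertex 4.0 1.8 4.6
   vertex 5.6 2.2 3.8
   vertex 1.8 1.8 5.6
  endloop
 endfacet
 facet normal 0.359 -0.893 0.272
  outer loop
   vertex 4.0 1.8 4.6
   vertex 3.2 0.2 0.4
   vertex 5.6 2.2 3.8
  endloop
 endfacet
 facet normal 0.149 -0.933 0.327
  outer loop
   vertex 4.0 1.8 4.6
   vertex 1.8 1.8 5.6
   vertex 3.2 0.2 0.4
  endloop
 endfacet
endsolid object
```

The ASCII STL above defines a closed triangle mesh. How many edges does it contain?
21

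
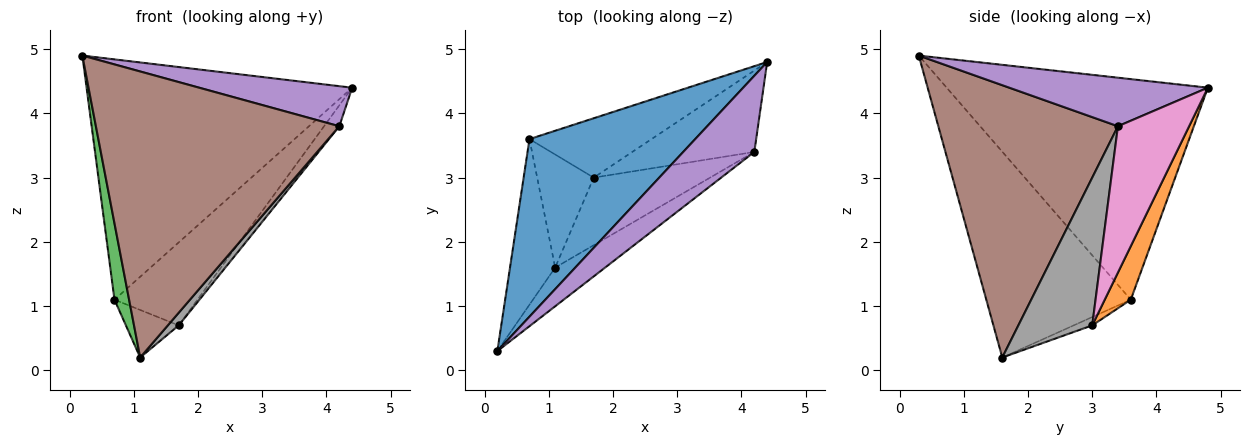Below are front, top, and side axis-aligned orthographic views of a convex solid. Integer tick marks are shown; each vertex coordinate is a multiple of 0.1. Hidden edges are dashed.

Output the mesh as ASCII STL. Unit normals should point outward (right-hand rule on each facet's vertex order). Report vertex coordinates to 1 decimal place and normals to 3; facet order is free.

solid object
 facet normal -0.620 0.631 0.466
  outer loop
   vertex 0.7 3.6 1.1
   vertex 0.2 0.3 4.9
   vertex 4.4 4.8 4.4
  endloop
 endfacet
 facet normal 0.247 0.788 -0.564
  outer loop
   vertex 0.7 3.6 1.1
   vertex 4.4 4.8 4.4
   vertex 1.7 3.0 0.7
  endloop
 endfacet
 facet normal -0.972 -0.098 -0.213
  outer loop
   vertex 0.7 3.6 1.1
   vertex 1.1 1.6 0.2
   vertex 0.2 0.3 4.9
  endloop
 endfacet
 facet normal -0.135 0.384 -0.913
  outer loop
   vertex 0.7 3.6 1.1
   vertex 1.7 3.0 0.7
   vertex 1.1 1.6 0.2
  endloop
 endfacet
 facet normal 0.517 -0.399 0.757
  outer loop
   vertex 4.2 3.4 3.8
   vertex 4.4 4.8 4.4
   vertex 0.2 0.3 4.9
  endloop
 endfacet
 facet normal 0.590 -0.800 -0.108
  outer loop
   vertex 4.2 3.4 3.8
   vertex 0.2 0.3 4.9
   vertex 1.1 1.6 0.2
  endloop
 endfacet
 facet normal 0.758 0.163 -0.632
  outer loop
   vertex 4.2 3.4 3.8
   vertex 1.7 3.0 0.7
   vertex 4.4 4.8 4.4
  endloop
 endfacet
 facet normal 0.780 -0.115 -0.615
  outer loop
   vertex 4.2 3.4 3.8
   vertex 1.1 1.6 0.2
   vertex 1.7 3.0 0.7
  endloop
 endfacet
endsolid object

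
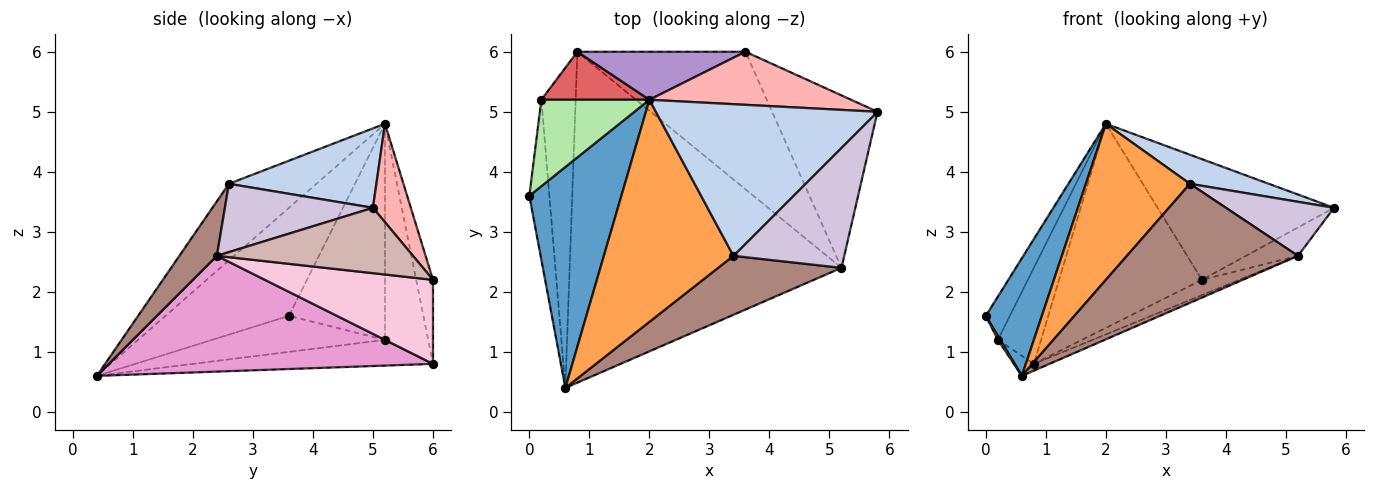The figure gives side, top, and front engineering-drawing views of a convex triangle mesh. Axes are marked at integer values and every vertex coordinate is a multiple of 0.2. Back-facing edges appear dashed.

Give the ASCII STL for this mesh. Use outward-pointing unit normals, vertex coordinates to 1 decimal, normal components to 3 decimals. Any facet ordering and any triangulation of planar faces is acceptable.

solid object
 facet normal -0.720 -0.326 0.613
  outer loop
   vertex 2.0 5.2 4.8
   vertex 0.0 3.6 1.6
   vertex 0.6 0.4 0.6
  endloop
 endfacet
 facet normal 0.332 -0.178 0.926
  outer loop
   vertex 3.4 2.6 3.8
   vertex 5.8 5.0 3.4
   vertex 2.0 5.2 4.8
  endloop
 endfacet
 facet normal -0.435 -0.518 0.737
  outer loop
   vertex 3.4 2.6 3.8
   vertex 2.0 5.2 4.8
   vertex 0.6 0.4 0.6
  endloop
 endfacet
 facet normal -0.874 -0.012 -0.486
  outer loop
   vertex 0.2 5.2 1.2
   vertex 0.6 0.4 0.6
   vertex 0.0 3.6 1.6
  endloop
 endfacet
 facet normal -0.599 0.050 -0.799
  outer loop
   vertex 0.2 5.2 1.2
   vertex 0.8 6.0 0.8
   vertex 0.6 0.4 0.6
  endloop
 endfacet
 facet normal -0.873 0.218 0.436
  outer loop
   vertex 0.2 5.2 1.2
   vertex 0.0 3.6 1.6
   vertex 2.0 5.2 4.8
  endloop
 endfacet
 facet normal -0.667 0.667 0.333
  outer loop
   vertex 0.2 5.2 1.2
   vertex 2.0 5.2 4.8
   vertex 0.8 6.0 0.8
  endloop
 endfacet
 facet normal 0.193 0.898 0.395
  outer loop
   vertex 3.6 6.0 2.2
   vertex 2.0 5.2 4.8
   vertex 5.8 5.0 3.4
  endloop
 endfacet
 facet normal -0.114 0.967 0.228
  outer loop
   vertex 3.6 6.0 2.2
   vertex 0.8 6.0 0.8
   vertex 2.0 5.2 4.8
  endloop
 endfacet
 facet normal 0.490 -0.358 0.795
  outer loop
   vertex 5.2 2.4 2.6
   vertex 5.8 5.0 3.4
   vertex 3.4 2.6 3.8
  endloop
 endfacet
 facet normal 0.193 -0.879 0.436
  outer loop
   vertex 5.2 2.4 2.6
   vertex 3.4 2.6 3.8
   vertex 0.6 0.4 0.6
  endloop
 endfacet
 facet normal 0.522 0.138 -0.842
  outer loop
   vertex 5.2 2.4 2.6
   vertex 3.6 6.0 2.2
   vertex 5.8 5.0 3.4
  endloop
 endfacet
 facet normal 0.392 0.019 -0.920
  outer loop
   vertex 5.2 2.4 2.6
   vertex 0.6 0.4 0.6
   vertex 0.8 6.0 0.8
  endloop
 endfacet
 facet normal 0.445 0.099 -0.890
  outer loop
   vertex 5.2 2.4 2.6
   vertex 0.8 6.0 0.8
   vertex 3.6 6.0 2.2
  endloop
 endfacet
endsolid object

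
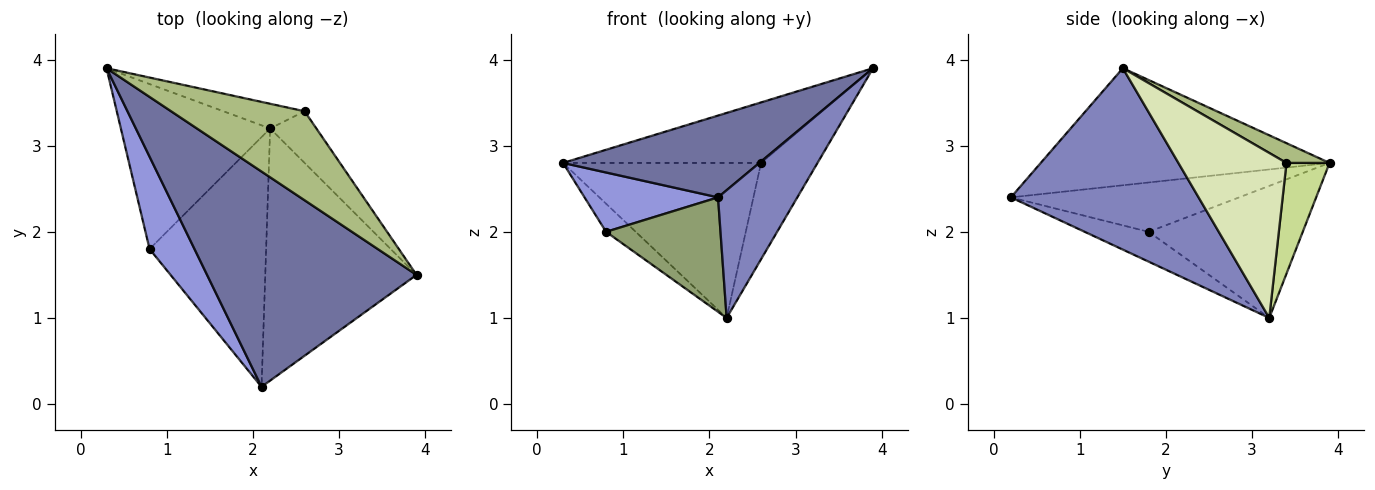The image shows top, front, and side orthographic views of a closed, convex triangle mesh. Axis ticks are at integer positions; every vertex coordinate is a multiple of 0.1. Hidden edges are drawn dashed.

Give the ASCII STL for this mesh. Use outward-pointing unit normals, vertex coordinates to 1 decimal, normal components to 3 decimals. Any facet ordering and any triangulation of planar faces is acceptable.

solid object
 facet normal -0.463 -0.315 0.829
  outer loop
   vertex 2.1 0.2 2.4
   vertex 3.9 1.5 3.9
   vertex 0.3 3.9 2.8
  endloop
 endfacet
 facet normal 0.731 -0.309 -0.609
  outer loop
   vertex 2.2 3.2 1.0
   vertex 3.9 1.5 3.9
   vertex 2.1 0.2 2.4
  endloop
 endfacet
 facet normal -0.679 -0.397 0.618
  outer loop
   vertex 0.8 1.8 2.0
   vertex 2.1 0.2 2.4
   vertex 0.3 3.9 2.8
  endloop
 endfacet
 facet normal -0.657 0.127 -0.743
  outer loop
   vertex 0.8 1.8 2.0
   vertex 0.3 3.9 2.8
   vertex 2.2 3.2 1.0
  endloop
 endfacet
 facet normal -0.227 -0.406 -0.885
  outer loop
   vertex 0.8 1.8 2.0
   vertex 2.2 3.2 1.0
   vertex 2.1 0.2 2.4
  endloop
 endfacet
 facet normal 0.121 0.558 0.821
  outer loop
   vertex 2.6 3.4 2.8
   vertex 0.3 3.9 2.8
   vertex 3.9 1.5 3.9
  endloop
 endfacet
 facet normal 0.210 0.966 -0.154
  outer loop
   vertex 2.6 3.4 2.8
   vertex 2.2 3.2 1.0
   vertex 0.3 3.9 2.8
  endloop
 endfacet
 facet normal 0.860 0.449 -0.241
  outer loop
   vertex 2.6 3.4 2.8
   vertex 3.9 1.5 3.9
   vertex 2.2 3.2 1.0
  endloop
 endfacet
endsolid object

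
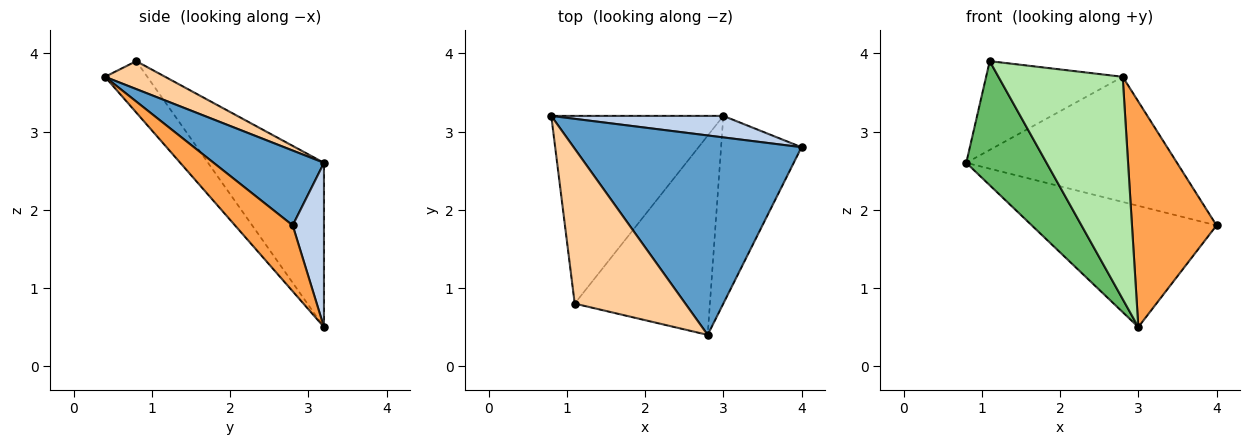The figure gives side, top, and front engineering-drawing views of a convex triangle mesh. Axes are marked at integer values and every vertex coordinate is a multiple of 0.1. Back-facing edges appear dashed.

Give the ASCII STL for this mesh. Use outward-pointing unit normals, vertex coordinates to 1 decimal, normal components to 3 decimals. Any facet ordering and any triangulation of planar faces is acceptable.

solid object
 facet normal 0.268 0.512 0.816
  outer loop
   vertex 2.8 0.4 3.7
   vertex 4.0 2.8 1.8
   vertex 0.8 3.2 2.6
  endloop
 endfacet
 facet normal 0.164 0.971 0.172
  outer loop
   vertex 3.0 3.2 0.5
   vertex 0.8 3.2 2.6
   vertex 4.0 2.8 1.8
  endloop
 endfacet
 facet normal 0.464 -0.681 -0.567
  outer loop
   vertex 3.0 3.2 0.5
   vertex 4.0 2.8 1.8
   vertex 2.8 0.4 3.7
  endloop
 endfacet
 facet normal 0.214 0.486 0.847
  outer loop
   vertex 1.1 0.8 3.9
   vertex 2.8 0.4 3.7
   vertex 0.8 3.2 2.6
  endloop
 endfacet
 facet normal -0.623 -0.431 -0.653
  outer loop
   vertex 1.1 0.8 3.9
   vertex 0.8 3.2 2.6
   vertex 3.0 3.2 0.5
  endloop
 endfacet
 facet normal -0.246 -0.722 -0.647
  outer loop
   vertex 1.1 0.8 3.9
   vertex 3.0 3.2 0.5
   vertex 2.8 0.4 3.7
  endloop
 endfacet
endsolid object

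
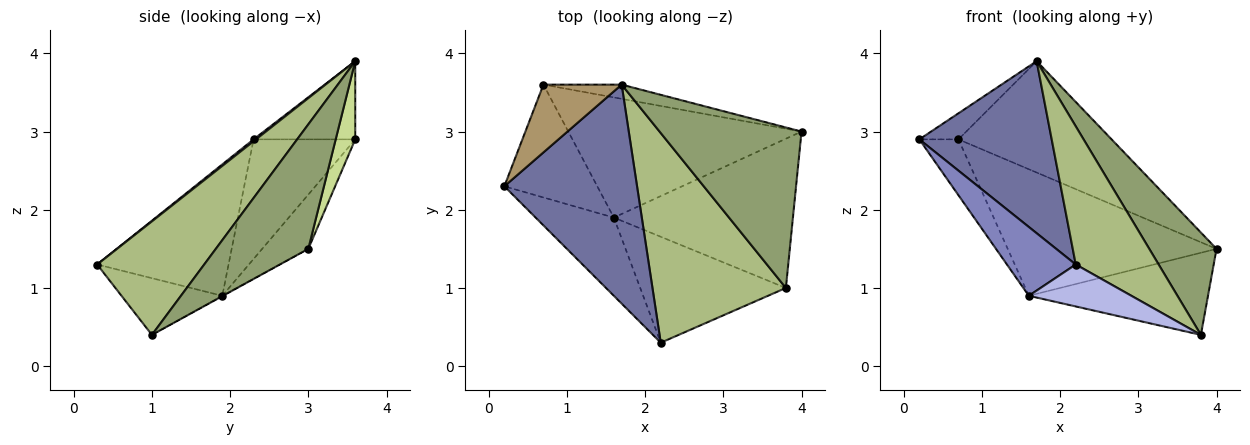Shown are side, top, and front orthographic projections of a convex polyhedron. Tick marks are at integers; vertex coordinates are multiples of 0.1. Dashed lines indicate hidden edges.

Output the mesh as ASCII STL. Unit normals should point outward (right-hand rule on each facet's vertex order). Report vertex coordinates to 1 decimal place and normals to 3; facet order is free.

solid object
 facet normal 0.011 -0.618 0.786
  outer loop
   vertex 1.7 3.6 3.9
   vertex 0.2 2.3 2.9
   vertex 2.2 0.3 1.3
  endloop
 endfacet
 facet normal -0.784 -0.410 -0.466
  outer loop
   vertex 1.6 1.9 0.9
   vertex 2.2 0.3 1.3
   vertex 0.2 2.3 2.9
  endloop
 endfacet
 facet normal -0.002 0.482 -0.876
  outer loop
   vertex 3.8 1.0 0.4
   vertex 1.6 1.9 0.9
   vertex 4.0 3.0 1.5
  endloop
 endfacet
 facet normal -0.340 -0.346 -0.874
  outer loop
   vertex 3.8 1.0 0.4
   vertex 2.2 0.3 1.3
   vertex 1.6 1.9 0.9
  endloop
 endfacet
 facet normal 0.595 -0.432 0.678
  outer loop
   vertex 3.8 1.0 0.4
   vertex 4.0 3.0 1.5
   vertex 1.7 3.6 3.9
  endloop
 endfacet
 facet normal 0.579 -0.449 0.681
  outer loop
   vertex 3.8 1.0 0.4
   vertex 1.7 3.6 3.9
   vertex 2.2 0.3 1.3
  endloop
 endfacet
 facet normal 0.126 0.984 -0.126
  outer loop
   vertex 0.7 3.6 2.9
   vertex 1.7 3.6 3.9
   vertex 4.0 3.0 1.5
  endloop
 endfacet
 facet normal -0.158 0.716 -0.680
  outer loop
   vertex 0.7 3.6 2.9
   vertex 4.0 3.0 1.5
   vertex 1.6 1.9 0.9
  endloop
 endfacet
 facet normal -0.682 0.262 0.682
  outer loop
   vertex 0.7 3.6 2.9
   vertex 0.2 2.3 2.9
   vertex 1.7 3.6 3.9
  endloop
 endfacet
 facet normal -0.756 0.291 -0.587
  outer loop
   vertex 0.7 3.6 2.9
   vertex 1.6 1.9 0.9
   vertex 0.2 2.3 2.9
  endloop
 endfacet
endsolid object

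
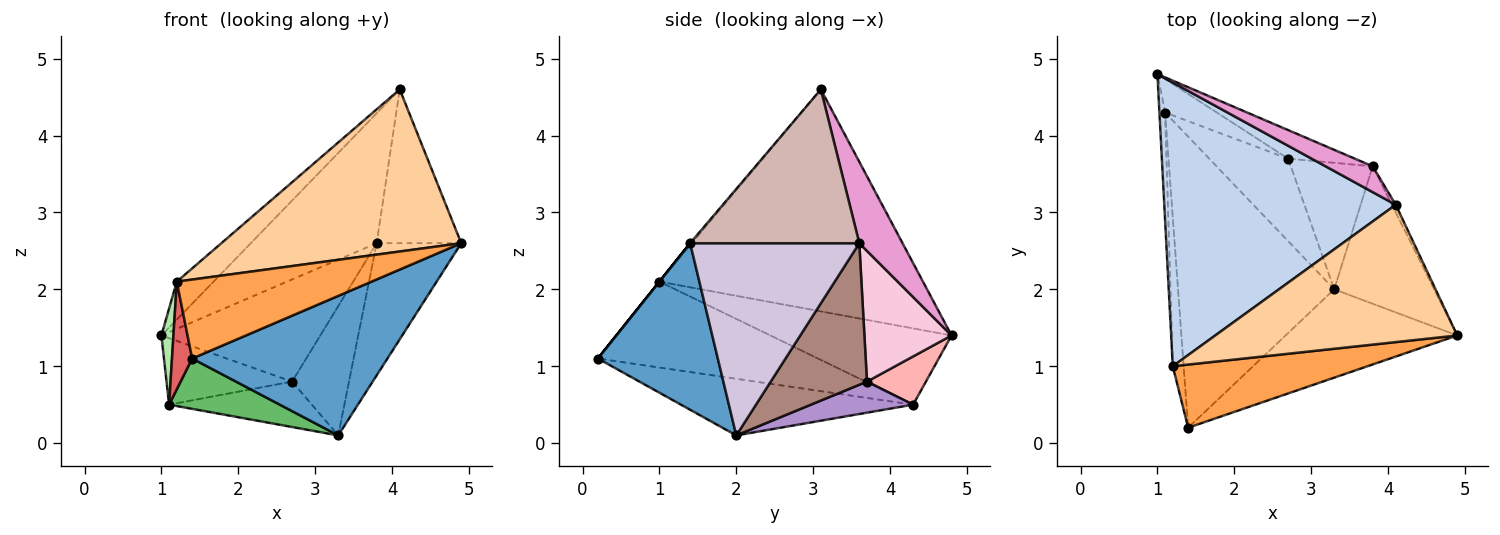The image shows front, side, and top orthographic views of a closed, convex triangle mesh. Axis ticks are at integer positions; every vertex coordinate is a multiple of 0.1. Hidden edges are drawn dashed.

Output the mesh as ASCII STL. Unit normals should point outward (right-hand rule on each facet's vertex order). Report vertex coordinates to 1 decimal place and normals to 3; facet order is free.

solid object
 facet normal 0.461 -0.750 -0.475
  outer loop
   vertex 3.3 2.0 0.1
   vertex 4.9 1.4 2.6
   vertex 1.4 0.2 1.1
  endloop
 endfacet
 facet normal -0.689 0.096 0.718
  outer loop
   vertex 1.2 1.0 2.1
   vertex 4.1 3.1 4.6
   vertex 1.0 4.8 1.4
  endloop
 endfacet
 facet normal 0.000 -0.781 0.625
  outer loop
   vertex 1.2 1.0 2.1
   vertex 1.4 0.2 1.1
   vertex 4.9 1.4 2.6
  endloop
 endfacet
 facet normal -0.005 -0.763 0.647
  outer loop
   vertex 1.2 1.0 2.1
   vertex 4.9 1.4 2.6
   vertex 4.1 3.1 4.6
  endloop
 endfacet
 facet normal -0.336 -0.160 -0.928
  outer loop
   vertex 1.1 4.3 0.5
   vertex 3.3 2.0 0.1
   vertex 1.4 0.2 1.1
  endloop
 endfacet
 facet normal -0.995 -0.066 -0.074
  outer loop
   vertex 1.1 4.3 0.5
   vertex 1.2 1.0 2.1
   vertex 1.0 4.8 1.4
  endloop
 endfacet
 facet normal -0.988 -0.091 -0.125
  outer loop
   vertex 1.1 4.3 0.5
   vertex 1.4 0.2 1.1
   vertex 1.2 1.0 2.1
  endloop
 endfacet
 facet normal 0.387 0.824 -0.415
  outer loop
   vertex 2.7 3.7 0.8
   vertex 1.1 4.3 0.5
   vertex 1.0 4.8 1.4
  endloop
 endfacet
 facet normal 0.326 0.456 -0.828
  outer loop
   vertex 2.7 3.7 0.8
   vertex 3.3 2.0 0.1
   vertex 1.1 4.3 0.5
  endloop
 endfacet
 facet normal 0.811 0.406 -0.422
  outer loop
   vertex 3.8 3.6 2.6
   vertex 4.9 1.4 2.6
   vertex 3.3 2.0 0.1
  endloop
 endfacet
 facet normal 0.771 0.456 -0.446
  outer loop
   vertex 3.8 3.6 2.6
   vertex 3.3 2.0 0.1
   vertex 2.7 3.7 0.8
  endloop
 endfacet
 facet normal 0.894 0.447 -0.022
  outer loop
   vertex 3.8 3.6 2.6
   vertex 4.1 3.1 4.6
   vertex 4.9 1.4 2.6
  endloop
 endfacet
 facet normal 0.319 0.930 0.184
  outer loop
   vertex 3.8 3.6 2.6
   vertex 1.0 4.8 1.4
   vertex 4.1 3.1 4.6
  endloop
 endfacet
 facet normal 0.467 0.852 -0.238
  outer loop
   vertex 3.8 3.6 2.6
   vertex 2.7 3.7 0.8
   vertex 1.0 4.8 1.4
  endloop
 endfacet
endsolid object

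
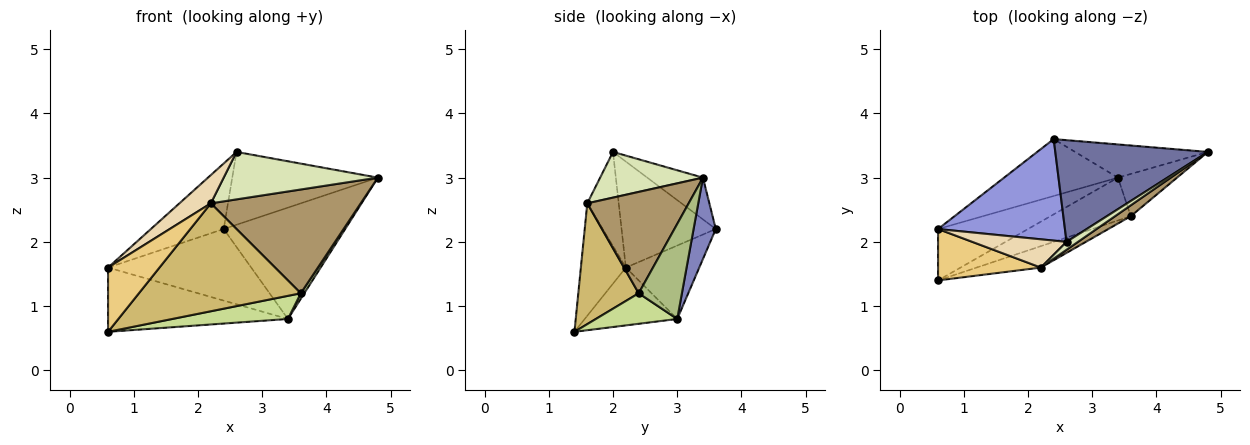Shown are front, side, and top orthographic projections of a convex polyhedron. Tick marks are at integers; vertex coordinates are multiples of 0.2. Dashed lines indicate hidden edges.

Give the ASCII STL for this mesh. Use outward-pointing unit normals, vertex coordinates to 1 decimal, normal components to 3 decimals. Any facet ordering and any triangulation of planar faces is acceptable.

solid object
 facet normal -0.217 0.568 0.794
  outer loop
   vertex 2.6 2.0 3.4
   vertex 4.8 3.4 3.0
   vertex 2.4 3.6 2.2
  endloop
 endfacet
 facet normal 0.172 0.944 -0.281
  outer loop
   vertex 3.4 3.0 0.8
   vertex 2.4 3.6 2.2
   vertex 4.8 3.4 3.0
  endloop
 endfacet
 facet normal -0.574 0.444 0.688
  outer loop
   vertex 0.6 2.2 1.6
   vertex 2.6 2.0 3.4
   vertex 2.4 3.6 2.2
  endloop
 endfacet
 facet normal -0.373 0.725 -0.580
  outer loop
   vertex 0.6 2.2 1.6
   vertex 3.4 3.0 0.8
   vertex 0.6 1.4 0.6
  endloop
 endfacet
 facet normal -0.373 0.726 -0.577
  outer loop
   vertex 0.6 2.2 1.6
   vertex 2.4 3.6 2.2
   vertex 3.4 3.0 0.8
  endloop
 endfacet
 facet normal 0.847 -0.069 -0.527
  outer loop
   vertex 3.6 2.4 1.2
   vertex 3.4 3.0 0.8
   vertex 4.8 3.4 3.0
  endloop
 endfacet
 facet normal 0.317 -0.451 -0.834
  outer loop
   vertex 3.6 2.4 1.2
   vertex 0.6 1.4 0.6
   vertex 3.4 3.0 0.8
  endloop
 endfacet
 facet normal 0.549 -0.824 0.137
  outer loop
   vertex 2.2 1.6 2.6
   vertex 4.8 3.4 3.0
   vertex 2.6 2.0 3.4
  endloop
 endfacet
 facet normal 0.558 -0.825 0.086
  outer loop
   vertex 2.2 1.6 2.6
   vertex 3.6 2.4 1.2
   vertex 4.8 3.4 3.0
  endloop
 endfacet
 facet normal 0.344 -0.921 -0.183
  outer loop
   vertex 2.2 1.6 2.6
   vertex 0.6 1.4 0.6
   vertex 3.6 2.4 1.2
  endloop
 endfacet
 facet normal -0.564 -0.645 0.516
  outer loop
   vertex 2.2 1.6 2.6
   vertex 0.6 2.2 1.6
   vertex 0.6 1.4 0.6
  endloop
 endfacet
 facet normal -0.577 -0.577 0.577
  outer loop
   vertex 2.2 1.6 2.6
   vertex 2.6 2.0 3.4
   vertex 0.6 2.2 1.6
  endloop
 endfacet
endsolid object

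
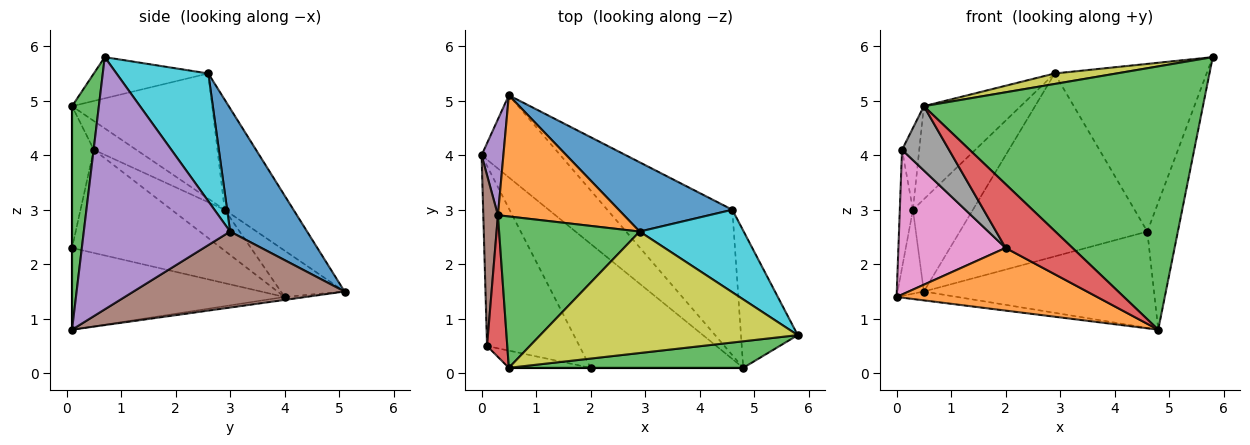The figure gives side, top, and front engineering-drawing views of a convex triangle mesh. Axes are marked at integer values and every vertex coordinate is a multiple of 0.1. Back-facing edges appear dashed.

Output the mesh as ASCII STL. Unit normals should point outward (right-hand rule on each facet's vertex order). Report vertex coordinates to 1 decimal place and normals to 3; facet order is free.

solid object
 facet normal -0.037 0.107 -0.994
  outer loop
   vertex 4.8 0.1 0.8
   vertex 0.0 4.0 1.4
   vertex 0.5 5.1 1.5
  endloop
 endfacet
 facet normal -0.431 -0.407 -0.805
  outer loop
   vertex 2.0 0.1 2.3
   vertex 0.0 4.0 1.4
   vertex 4.8 0.1 0.8
  endloop
 endfacet
 facet normal 0.095 -0.990 0.100
  outer loop
   vertex 0.5 0.1 4.9
   vertex 4.8 0.1 0.8
   vertex 5.8 0.7 5.8
  endloop
 endfacet
 facet normal 0.000 -1.000 0.000
  outer loop
   vertex 0.5 0.1 4.9
   vertex 2.0 0.1 2.3
   vertex 4.8 0.1 0.8
  endloop
 endfacet
 facet normal 0.956 0.199 -0.215
  outer loop
   vertex 4.6 3.0 2.6
   vertex 5.8 0.7 5.8
   vertex 4.8 0.1 0.8
  endloop
 endfacet
 facet normal 0.452 0.493 -0.744
  outer loop
   vertex 4.6 3.0 2.6
   vertex 4.8 0.1 0.8
   vertex 0.5 5.1 1.5
  endloop
 endfacet
 facet normal -0.657 -0.472 -0.588
  outer loop
   vertex 0.1 0.5 4.1
   vertex 0.0 4.0 1.4
   vertex 2.0 0.1 2.3
  endloop
 endfacet
 facet normal -0.409 -0.881 -0.236
  outer loop
   vertex 0.1 0.5 4.1
   vertex 2.0 0.1 2.3
   vertex 0.5 0.1 4.9
  endloop
 endfacet
 facet normal -0.157 -0.085 0.984
  outer loop
   vertex 2.9 2.6 5.5
   vertex 0.5 0.1 4.9
   vertex 5.8 0.7 5.8
  endloop
 endfacet
 facet normal 0.477 0.789 0.388
  outer loop
   vertex 2.9 2.6 5.5
   vertex 5.8 0.7 5.8
   vertex 4.6 3.0 2.6
  endloop
 endfacet
 facet normal 0.358 0.873 0.331
  outer loop
   vertex 2.9 2.6 5.5
   vertex 4.6 3.0 2.6
   vertex 0.5 5.1 1.5
  endloop
 endfacet
 facet normal -0.571 0.497 0.653
  outer loop
   vertex 0.3 2.9 3.0
   vertex 2.9 2.6 5.5
   vertex 0.5 5.1 1.5
  endloop
 endfacet
 facet normal -0.604 0.417 0.679
  outer loop
   vertex 0.3 2.9 3.0
   vertex 0.5 0.1 4.9
   vertex 2.9 2.6 5.5
  endloop
 endfacet
 facet normal -0.777 0.315 0.546
  outer loop
   vertex 0.3 2.9 3.0
   vertex 0.1 0.5 4.1
   vertex 0.5 0.1 4.9
  endloop
 endfacet
 facet normal -0.848 0.349 0.399
  outer loop
   vertex 0.3 2.9 3.0
   vertex 0.5 5.1 1.5
   vertex 0.0 4.0 1.4
  endloop
 endfacet
 facet normal -0.917 0.227 0.328
  outer loop
   vertex 0.3 2.9 3.0
   vertex 0.0 4.0 1.4
   vertex 0.1 0.5 4.1
  endloop
 endfacet
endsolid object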